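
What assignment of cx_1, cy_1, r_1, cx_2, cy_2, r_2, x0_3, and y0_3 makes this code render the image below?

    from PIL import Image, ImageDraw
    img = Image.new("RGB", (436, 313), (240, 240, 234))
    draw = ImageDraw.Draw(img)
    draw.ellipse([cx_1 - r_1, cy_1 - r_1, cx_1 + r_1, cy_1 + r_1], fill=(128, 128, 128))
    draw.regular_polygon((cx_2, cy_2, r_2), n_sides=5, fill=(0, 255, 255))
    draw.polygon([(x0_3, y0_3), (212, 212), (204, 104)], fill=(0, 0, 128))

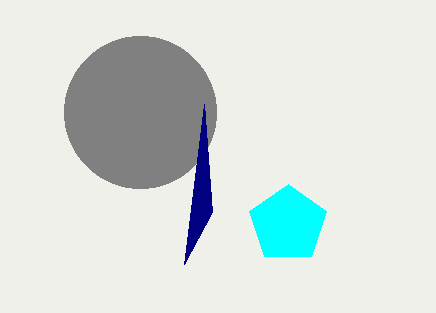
cx_1 = 140; cy_1 = 112; r_1 = 76; cx_2 = 288; cy_2 = 224; r_2 = 40; x0_3 = 184; y0_3 = 264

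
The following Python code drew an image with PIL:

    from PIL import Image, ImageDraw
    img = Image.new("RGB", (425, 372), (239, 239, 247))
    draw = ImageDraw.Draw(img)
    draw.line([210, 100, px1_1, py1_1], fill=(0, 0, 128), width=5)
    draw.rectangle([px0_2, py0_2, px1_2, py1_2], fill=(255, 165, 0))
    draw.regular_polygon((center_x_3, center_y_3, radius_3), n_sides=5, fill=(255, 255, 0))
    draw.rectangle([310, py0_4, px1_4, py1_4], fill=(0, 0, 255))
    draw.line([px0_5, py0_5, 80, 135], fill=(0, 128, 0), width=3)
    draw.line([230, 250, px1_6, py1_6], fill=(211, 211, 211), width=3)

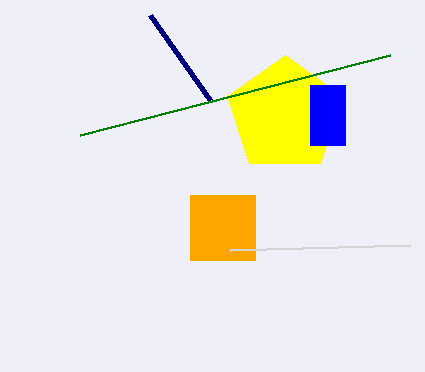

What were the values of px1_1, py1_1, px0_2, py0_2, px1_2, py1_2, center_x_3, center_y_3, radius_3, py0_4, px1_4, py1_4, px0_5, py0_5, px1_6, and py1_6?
px1_1 = 150
py1_1 = 15
px0_2 = 190
py0_2 = 195
px1_2 = 255
py1_2 = 260
center_x_3 = 285
center_y_3 = 115
radius_3 = 60
py0_4 = 85
px1_4 = 345
py1_4 = 145
px0_5 = 390
py0_5 = 55
px1_6 = 410
py1_6 = 245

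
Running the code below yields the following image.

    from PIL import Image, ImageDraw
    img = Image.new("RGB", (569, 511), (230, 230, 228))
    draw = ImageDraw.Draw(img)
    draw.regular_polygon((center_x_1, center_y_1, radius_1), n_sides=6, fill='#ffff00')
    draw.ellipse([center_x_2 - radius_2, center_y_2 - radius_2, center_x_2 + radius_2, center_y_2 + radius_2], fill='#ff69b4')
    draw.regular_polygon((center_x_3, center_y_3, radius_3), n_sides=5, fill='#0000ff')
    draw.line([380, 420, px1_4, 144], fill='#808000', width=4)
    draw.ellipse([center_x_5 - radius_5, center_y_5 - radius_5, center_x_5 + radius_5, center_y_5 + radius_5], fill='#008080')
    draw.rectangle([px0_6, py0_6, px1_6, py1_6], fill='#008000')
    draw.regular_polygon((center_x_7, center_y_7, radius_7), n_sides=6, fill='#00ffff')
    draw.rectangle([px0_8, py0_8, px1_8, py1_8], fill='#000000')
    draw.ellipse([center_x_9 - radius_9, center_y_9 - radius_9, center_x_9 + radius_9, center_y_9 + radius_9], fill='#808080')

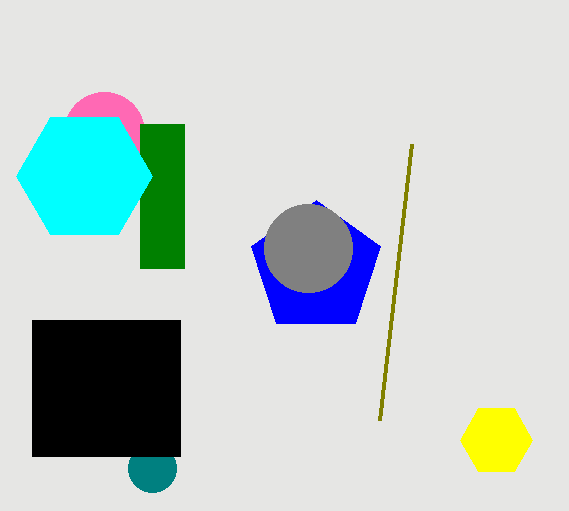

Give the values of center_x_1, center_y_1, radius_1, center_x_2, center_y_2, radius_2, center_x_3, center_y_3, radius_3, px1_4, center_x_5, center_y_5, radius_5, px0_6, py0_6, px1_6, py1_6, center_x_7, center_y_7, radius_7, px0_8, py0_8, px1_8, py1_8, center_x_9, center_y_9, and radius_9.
center_x_1 = 496, center_y_1 = 440, radius_1 = 36, center_x_2 = 104, center_y_2 = 132, radius_2 = 40, center_x_3 = 316, center_y_3 = 268, radius_3 = 68, px1_4 = 412, center_x_5 = 152, center_y_5 = 468, radius_5 = 24, px0_6 = 140, py0_6 = 124, px1_6 = 184, py1_6 = 268, center_x_7 = 84, center_y_7 = 176, radius_7 = 68, px0_8 = 32, py0_8 = 320, px1_8 = 180, py1_8 = 456, center_x_9 = 308, center_y_9 = 248, radius_9 = 44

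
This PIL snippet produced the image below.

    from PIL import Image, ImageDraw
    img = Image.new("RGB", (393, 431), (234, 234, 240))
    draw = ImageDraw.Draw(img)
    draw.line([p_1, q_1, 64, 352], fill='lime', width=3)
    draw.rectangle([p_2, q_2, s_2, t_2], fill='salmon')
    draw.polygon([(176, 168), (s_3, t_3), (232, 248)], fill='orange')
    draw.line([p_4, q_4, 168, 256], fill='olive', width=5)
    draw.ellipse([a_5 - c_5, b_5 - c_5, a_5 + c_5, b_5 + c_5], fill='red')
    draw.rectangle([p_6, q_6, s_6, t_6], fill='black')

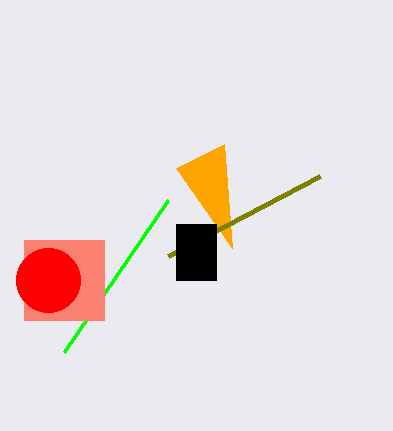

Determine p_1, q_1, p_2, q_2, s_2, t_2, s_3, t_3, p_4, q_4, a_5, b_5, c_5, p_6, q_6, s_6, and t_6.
p_1 = 168
q_1 = 200
p_2 = 24
q_2 = 240
s_2 = 104
t_2 = 320
s_3 = 224
t_3 = 144
p_4 = 320
q_4 = 176
a_5 = 48
b_5 = 280
c_5 = 32
p_6 = 176
q_6 = 224
s_6 = 216
t_6 = 280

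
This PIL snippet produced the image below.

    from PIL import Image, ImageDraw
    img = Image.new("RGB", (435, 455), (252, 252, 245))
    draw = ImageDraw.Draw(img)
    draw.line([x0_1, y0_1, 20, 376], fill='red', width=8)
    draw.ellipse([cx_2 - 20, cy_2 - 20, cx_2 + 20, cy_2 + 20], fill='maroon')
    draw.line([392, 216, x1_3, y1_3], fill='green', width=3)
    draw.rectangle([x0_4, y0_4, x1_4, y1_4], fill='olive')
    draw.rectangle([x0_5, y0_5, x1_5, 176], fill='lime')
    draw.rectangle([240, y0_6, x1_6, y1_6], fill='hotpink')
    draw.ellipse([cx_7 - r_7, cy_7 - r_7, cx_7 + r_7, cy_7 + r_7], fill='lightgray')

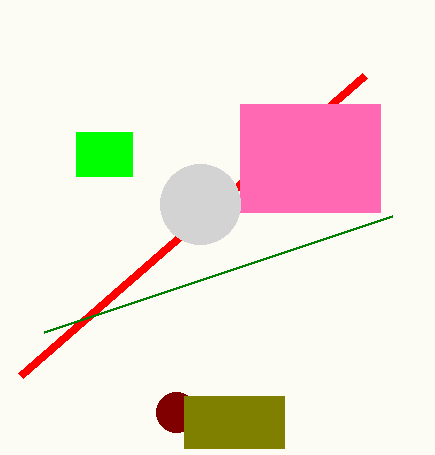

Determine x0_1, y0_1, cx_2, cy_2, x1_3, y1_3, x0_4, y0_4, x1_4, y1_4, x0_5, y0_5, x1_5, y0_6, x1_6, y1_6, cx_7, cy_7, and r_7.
x0_1 = 364
y0_1 = 76
cx_2 = 176
cy_2 = 412
x1_3 = 44
y1_3 = 332
x0_4 = 184
y0_4 = 396
x1_4 = 284
y1_4 = 448
x0_5 = 76
y0_5 = 132
x1_5 = 132
y0_6 = 104
x1_6 = 380
y1_6 = 212
cx_7 = 200
cy_7 = 204
r_7 = 40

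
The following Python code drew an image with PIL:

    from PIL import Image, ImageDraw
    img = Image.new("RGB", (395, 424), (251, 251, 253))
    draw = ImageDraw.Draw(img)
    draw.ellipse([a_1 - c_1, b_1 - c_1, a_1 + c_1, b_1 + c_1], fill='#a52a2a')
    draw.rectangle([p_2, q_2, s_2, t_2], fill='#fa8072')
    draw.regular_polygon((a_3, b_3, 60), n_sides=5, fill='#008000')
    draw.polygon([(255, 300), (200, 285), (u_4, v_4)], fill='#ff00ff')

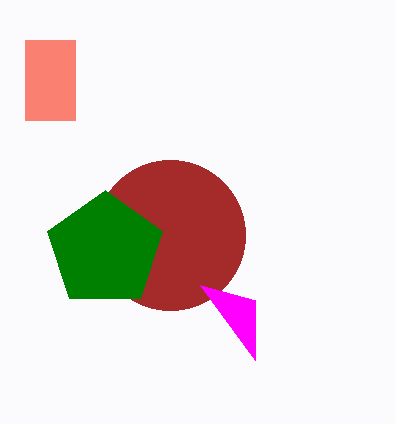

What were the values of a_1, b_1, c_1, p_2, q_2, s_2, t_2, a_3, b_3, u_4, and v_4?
a_1 = 170
b_1 = 235
c_1 = 75
p_2 = 25
q_2 = 40
s_2 = 75
t_2 = 120
a_3 = 105
b_3 = 250
u_4 = 255
v_4 = 360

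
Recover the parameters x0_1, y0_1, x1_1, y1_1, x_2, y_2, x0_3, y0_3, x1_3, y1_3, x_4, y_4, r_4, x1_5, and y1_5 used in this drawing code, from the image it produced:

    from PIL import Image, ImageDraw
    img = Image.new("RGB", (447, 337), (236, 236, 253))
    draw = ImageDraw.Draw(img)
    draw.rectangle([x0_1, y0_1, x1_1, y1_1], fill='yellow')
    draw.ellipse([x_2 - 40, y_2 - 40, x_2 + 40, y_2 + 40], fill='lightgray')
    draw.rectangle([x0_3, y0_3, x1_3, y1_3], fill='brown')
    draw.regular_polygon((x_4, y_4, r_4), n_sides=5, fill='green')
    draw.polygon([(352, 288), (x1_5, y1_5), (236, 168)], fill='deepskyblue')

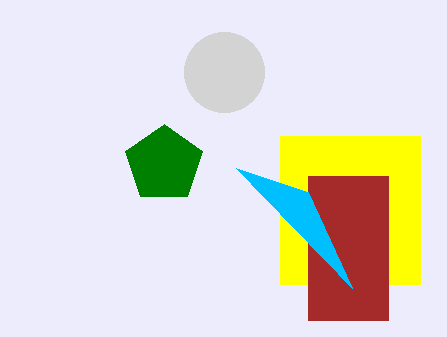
x0_1 = 280; y0_1 = 136; x1_1 = 420; y1_1 = 284; x_2 = 224; y_2 = 72; x0_3 = 308; y0_3 = 176; x1_3 = 388; y1_3 = 320; x_4 = 164; y_4 = 164; r_4 = 40; x1_5 = 308; y1_5 = 192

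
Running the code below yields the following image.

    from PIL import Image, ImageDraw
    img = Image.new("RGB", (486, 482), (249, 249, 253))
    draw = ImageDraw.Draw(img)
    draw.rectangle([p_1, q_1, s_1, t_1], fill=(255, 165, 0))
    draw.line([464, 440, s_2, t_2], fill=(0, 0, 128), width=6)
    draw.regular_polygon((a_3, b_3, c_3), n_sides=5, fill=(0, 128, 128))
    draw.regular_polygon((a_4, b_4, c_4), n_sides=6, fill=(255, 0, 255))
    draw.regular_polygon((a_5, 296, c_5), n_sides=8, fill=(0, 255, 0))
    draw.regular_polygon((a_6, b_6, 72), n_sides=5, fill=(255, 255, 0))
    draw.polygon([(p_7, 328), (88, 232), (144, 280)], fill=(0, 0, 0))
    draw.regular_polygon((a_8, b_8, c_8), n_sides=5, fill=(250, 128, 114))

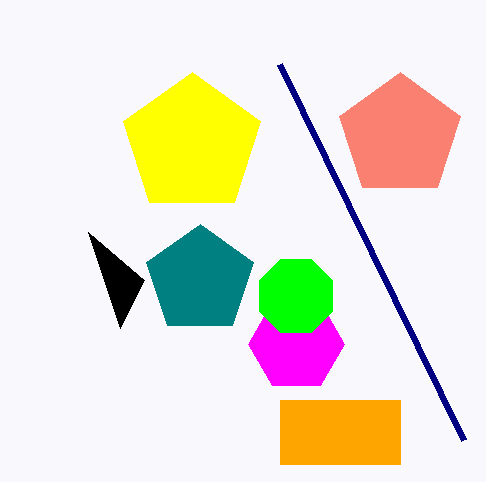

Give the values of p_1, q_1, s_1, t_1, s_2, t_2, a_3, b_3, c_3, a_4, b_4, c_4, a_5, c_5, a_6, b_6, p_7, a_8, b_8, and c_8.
p_1 = 280, q_1 = 400, s_1 = 400, t_1 = 464, s_2 = 280, t_2 = 64, a_3 = 200, b_3 = 280, c_3 = 56, a_4 = 296, b_4 = 344, c_4 = 48, a_5 = 296, c_5 = 40, a_6 = 192, b_6 = 144, p_7 = 120, a_8 = 400, b_8 = 136, c_8 = 64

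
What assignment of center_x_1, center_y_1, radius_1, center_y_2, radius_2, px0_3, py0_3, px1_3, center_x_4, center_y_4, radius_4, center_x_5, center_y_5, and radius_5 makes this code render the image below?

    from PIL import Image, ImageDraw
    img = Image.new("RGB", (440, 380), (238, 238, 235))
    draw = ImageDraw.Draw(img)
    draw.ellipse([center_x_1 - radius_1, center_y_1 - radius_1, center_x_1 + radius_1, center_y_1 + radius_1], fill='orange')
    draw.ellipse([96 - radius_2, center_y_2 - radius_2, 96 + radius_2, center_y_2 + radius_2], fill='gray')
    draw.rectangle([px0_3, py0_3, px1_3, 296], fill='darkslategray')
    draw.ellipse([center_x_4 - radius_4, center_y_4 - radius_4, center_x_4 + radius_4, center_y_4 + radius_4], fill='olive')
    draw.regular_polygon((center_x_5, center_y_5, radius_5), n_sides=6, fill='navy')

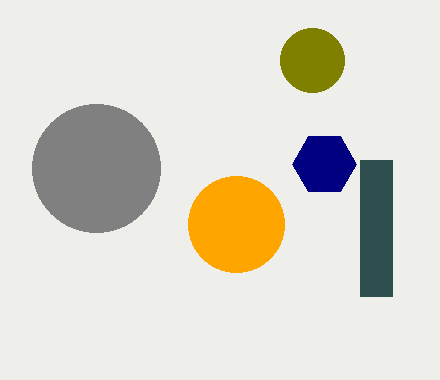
center_x_1 = 236
center_y_1 = 224
radius_1 = 48
center_y_2 = 168
radius_2 = 64
px0_3 = 360
py0_3 = 160
px1_3 = 392
center_x_4 = 312
center_y_4 = 60
radius_4 = 32
center_x_5 = 324
center_y_5 = 164
radius_5 = 32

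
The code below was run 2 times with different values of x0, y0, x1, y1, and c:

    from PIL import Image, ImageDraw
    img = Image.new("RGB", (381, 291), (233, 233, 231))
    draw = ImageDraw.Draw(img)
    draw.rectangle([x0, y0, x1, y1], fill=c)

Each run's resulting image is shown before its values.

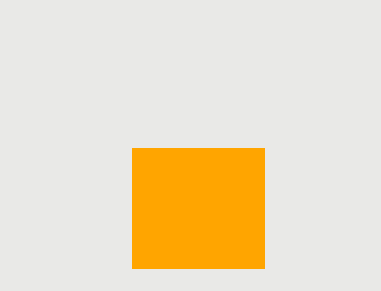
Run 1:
x0 = 132, y0 = 148, x1 = 264, y1 = 268, c = 'orange'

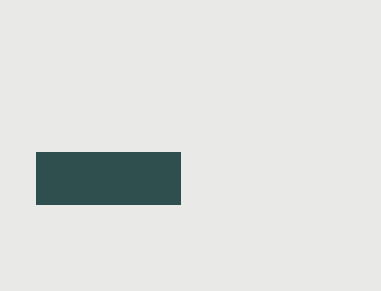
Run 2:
x0 = 36, y0 = 152, x1 = 180, y1 = 204, c = 'darkslategray'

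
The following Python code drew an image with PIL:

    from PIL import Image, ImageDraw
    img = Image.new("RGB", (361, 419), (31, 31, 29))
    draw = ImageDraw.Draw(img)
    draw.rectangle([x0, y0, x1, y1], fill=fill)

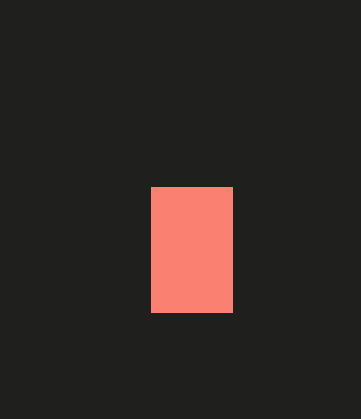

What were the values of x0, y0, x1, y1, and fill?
x0 = 151
y0 = 187
x1 = 232
y1 = 312
fill = 'salmon'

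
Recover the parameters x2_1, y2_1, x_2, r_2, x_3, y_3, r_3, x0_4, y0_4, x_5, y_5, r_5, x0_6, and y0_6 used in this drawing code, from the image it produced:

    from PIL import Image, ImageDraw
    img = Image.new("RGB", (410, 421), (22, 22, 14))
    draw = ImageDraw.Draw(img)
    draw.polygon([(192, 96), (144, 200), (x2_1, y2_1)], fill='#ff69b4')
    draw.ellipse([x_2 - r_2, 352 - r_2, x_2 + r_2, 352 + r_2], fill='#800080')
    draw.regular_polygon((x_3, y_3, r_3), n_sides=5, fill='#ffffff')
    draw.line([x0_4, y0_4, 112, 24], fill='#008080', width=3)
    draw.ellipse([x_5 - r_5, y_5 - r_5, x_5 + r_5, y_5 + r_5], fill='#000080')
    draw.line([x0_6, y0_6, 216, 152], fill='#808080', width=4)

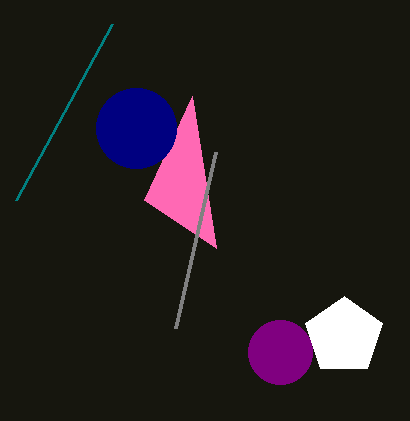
x2_1 = 216; y2_1 = 248; x_2 = 280; r_2 = 32; x_3 = 344; y_3 = 336; r_3 = 40; x0_4 = 16; y0_4 = 200; x_5 = 136; y_5 = 128; r_5 = 40; x0_6 = 176; y0_6 = 328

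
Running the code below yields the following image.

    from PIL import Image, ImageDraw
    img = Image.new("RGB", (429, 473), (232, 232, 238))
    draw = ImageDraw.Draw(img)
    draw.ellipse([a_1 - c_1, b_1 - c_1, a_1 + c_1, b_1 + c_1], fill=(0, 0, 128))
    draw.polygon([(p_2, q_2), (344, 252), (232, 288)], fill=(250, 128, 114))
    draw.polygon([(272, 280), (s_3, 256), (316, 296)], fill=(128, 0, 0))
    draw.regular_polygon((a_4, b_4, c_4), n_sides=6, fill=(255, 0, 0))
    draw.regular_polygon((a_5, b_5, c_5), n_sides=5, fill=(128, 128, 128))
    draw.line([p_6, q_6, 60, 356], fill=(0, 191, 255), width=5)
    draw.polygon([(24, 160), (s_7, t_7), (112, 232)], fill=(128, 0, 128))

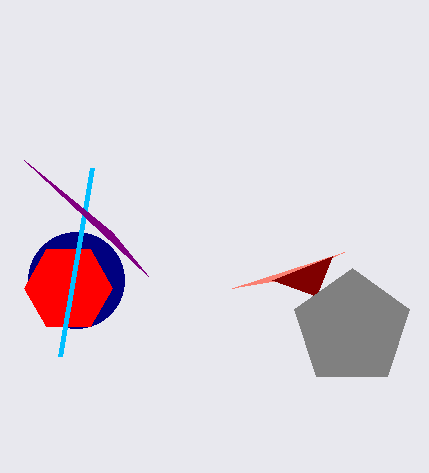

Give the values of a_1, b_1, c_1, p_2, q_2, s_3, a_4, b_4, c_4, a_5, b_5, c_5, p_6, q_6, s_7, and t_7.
a_1 = 76, b_1 = 280, c_1 = 48, p_2 = 280, q_2 = 280, s_3 = 332, a_4 = 68, b_4 = 288, c_4 = 44, a_5 = 352, b_5 = 328, c_5 = 60, p_6 = 92, q_6 = 168, s_7 = 148, t_7 = 276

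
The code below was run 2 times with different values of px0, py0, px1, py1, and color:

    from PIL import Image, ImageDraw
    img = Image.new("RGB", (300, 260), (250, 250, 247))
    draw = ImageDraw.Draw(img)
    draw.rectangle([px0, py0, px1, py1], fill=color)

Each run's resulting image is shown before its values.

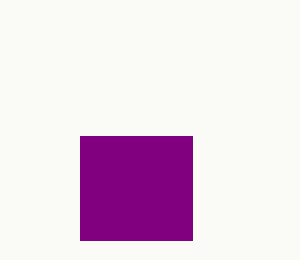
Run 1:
px0 = 80; py0 = 136; px1 = 192; py1 = 240; color = 'purple'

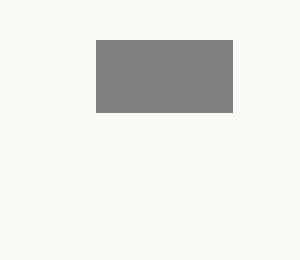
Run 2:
px0 = 96; py0 = 40; px1 = 232; py1 = 112; color = 'gray'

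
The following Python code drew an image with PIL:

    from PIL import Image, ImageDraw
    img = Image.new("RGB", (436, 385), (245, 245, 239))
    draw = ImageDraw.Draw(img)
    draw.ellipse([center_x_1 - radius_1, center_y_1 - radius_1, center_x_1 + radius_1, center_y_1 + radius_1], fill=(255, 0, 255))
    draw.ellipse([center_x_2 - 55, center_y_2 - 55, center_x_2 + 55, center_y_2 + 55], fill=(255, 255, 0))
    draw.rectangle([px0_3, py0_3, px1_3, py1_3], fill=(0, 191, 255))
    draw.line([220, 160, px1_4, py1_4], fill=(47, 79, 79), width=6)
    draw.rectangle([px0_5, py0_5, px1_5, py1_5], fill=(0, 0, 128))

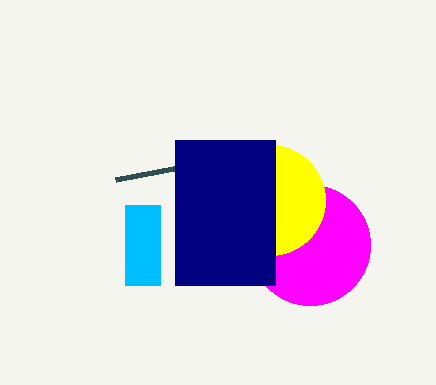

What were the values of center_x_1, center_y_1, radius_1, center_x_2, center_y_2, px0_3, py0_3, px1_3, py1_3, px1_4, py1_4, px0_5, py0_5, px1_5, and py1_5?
center_x_1 = 310, center_y_1 = 245, radius_1 = 60, center_x_2 = 270, center_y_2 = 200, px0_3 = 125, py0_3 = 205, px1_3 = 160, py1_3 = 285, px1_4 = 115, py1_4 = 180, px0_5 = 175, py0_5 = 140, px1_5 = 275, py1_5 = 285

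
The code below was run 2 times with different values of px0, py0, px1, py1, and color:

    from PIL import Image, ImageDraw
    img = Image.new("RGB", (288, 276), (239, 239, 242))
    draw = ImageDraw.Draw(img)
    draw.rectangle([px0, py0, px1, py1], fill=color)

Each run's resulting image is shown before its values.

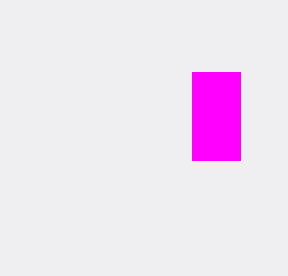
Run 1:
px0 = 192, py0 = 72, px1 = 240, py1 = 160, color = 'magenta'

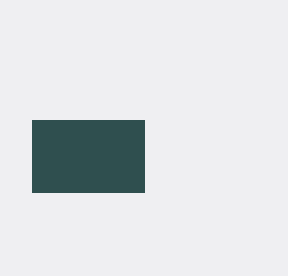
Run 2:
px0 = 32
py0 = 120
px1 = 144
py1 = 192
color = 'darkslategray'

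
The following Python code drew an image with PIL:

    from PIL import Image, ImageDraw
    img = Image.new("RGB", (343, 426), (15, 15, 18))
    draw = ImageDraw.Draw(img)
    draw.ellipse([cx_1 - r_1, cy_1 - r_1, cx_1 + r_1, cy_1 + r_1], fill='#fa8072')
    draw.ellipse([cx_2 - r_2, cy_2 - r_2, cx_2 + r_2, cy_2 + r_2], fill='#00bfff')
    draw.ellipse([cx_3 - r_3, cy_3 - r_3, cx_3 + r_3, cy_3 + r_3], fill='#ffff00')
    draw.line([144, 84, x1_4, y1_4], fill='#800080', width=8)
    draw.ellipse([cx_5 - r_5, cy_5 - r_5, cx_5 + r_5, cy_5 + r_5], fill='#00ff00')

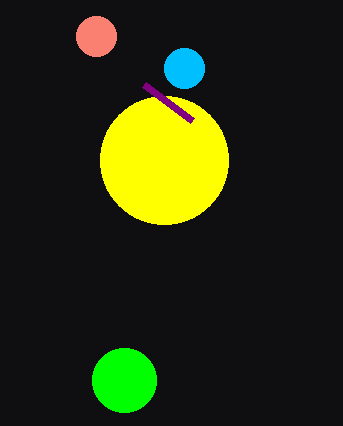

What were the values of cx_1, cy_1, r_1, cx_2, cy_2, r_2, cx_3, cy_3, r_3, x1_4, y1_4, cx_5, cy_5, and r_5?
cx_1 = 96, cy_1 = 36, r_1 = 20, cx_2 = 184, cy_2 = 68, r_2 = 20, cx_3 = 164, cy_3 = 160, r_3 = 64, x1_4 = 192, y1_4 = 120, cx_5 = 124, cy_5 = 380, r_5 = 32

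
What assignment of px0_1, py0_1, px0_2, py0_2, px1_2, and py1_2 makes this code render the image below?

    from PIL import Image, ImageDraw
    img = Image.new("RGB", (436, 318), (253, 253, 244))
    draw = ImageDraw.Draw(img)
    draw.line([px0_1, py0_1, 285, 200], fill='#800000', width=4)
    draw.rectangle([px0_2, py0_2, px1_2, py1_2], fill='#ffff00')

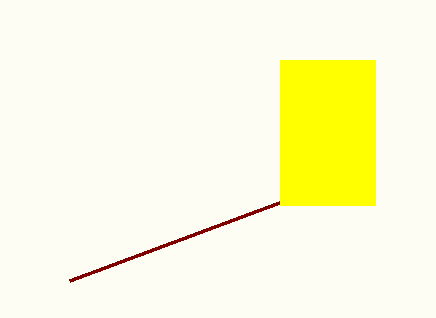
px0_1 = 70
py0_1 = 280
px0_2 = 280
py0_2 = 60
px1_2 = 375
py1_2 = 205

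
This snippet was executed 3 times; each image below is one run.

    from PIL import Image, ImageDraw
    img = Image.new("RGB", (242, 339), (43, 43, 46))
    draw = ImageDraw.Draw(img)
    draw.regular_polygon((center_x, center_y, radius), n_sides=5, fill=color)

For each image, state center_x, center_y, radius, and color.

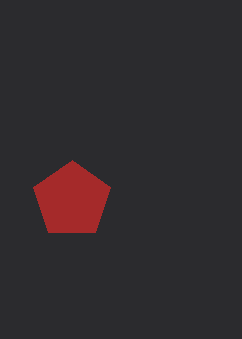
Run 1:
center_x = 72
center_y = 200
radius = 40
color = 'brown'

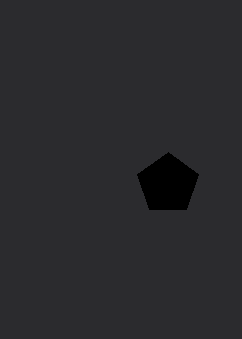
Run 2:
center_x = 168; center_y = 184; radius = 32; color = 'black'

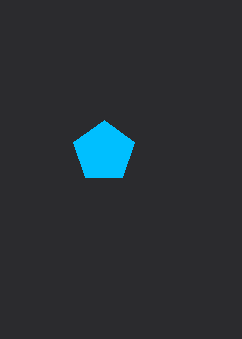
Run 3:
center_x = 104, center_y = 152, radius = 32, color = 'deepskyblue'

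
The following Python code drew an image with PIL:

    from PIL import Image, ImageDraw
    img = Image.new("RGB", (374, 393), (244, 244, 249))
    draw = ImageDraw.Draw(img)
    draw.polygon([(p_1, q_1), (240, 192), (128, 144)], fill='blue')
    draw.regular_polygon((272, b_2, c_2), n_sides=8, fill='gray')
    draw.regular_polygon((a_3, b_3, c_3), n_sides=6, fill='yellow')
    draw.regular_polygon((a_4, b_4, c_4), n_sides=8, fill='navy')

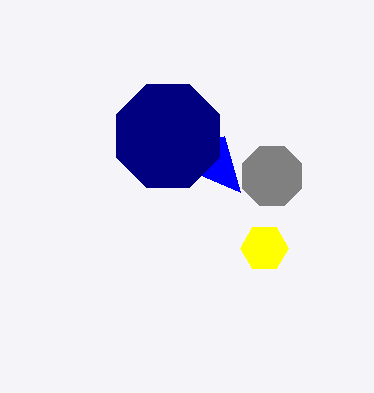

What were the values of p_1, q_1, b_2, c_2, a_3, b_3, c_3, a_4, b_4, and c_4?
p_1 = 224, q_1 = 136, b_2 = 176, c_2 = 32, a_3 = 264, b_3 = 248, c_3 = 24, a_4 = 168, b_4 = 136, c_4 = 56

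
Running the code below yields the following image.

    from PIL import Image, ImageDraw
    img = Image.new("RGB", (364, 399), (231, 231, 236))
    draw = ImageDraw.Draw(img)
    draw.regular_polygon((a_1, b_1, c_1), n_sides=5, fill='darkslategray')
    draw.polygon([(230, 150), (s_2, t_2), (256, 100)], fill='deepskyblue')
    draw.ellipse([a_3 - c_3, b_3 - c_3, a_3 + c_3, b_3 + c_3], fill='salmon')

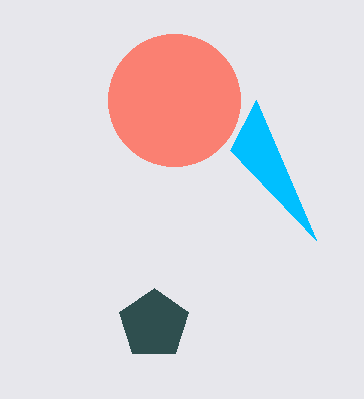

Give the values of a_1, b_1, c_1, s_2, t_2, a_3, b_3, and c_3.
a_1 = 154
b_1 = 324
c_1 = 36
s_2 = 316
t_2 = 240
a_3 = 174
b_3 = 100
c_3 = 66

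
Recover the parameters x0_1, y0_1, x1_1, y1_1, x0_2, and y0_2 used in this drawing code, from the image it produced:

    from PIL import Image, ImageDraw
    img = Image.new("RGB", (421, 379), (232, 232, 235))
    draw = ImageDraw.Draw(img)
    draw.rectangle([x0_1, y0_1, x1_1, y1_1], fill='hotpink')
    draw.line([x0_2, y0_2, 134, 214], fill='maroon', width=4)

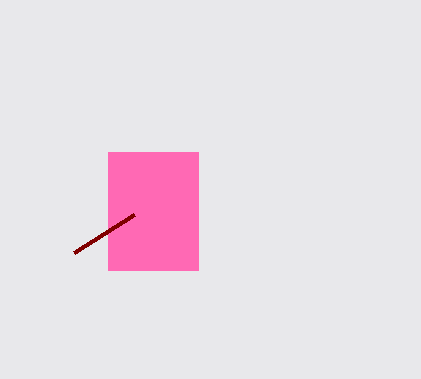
x0_1 = 108; y0_1 = 152; x1_1 = 198; y1_1 = 270; x0_2 = 74; y0_2 = 252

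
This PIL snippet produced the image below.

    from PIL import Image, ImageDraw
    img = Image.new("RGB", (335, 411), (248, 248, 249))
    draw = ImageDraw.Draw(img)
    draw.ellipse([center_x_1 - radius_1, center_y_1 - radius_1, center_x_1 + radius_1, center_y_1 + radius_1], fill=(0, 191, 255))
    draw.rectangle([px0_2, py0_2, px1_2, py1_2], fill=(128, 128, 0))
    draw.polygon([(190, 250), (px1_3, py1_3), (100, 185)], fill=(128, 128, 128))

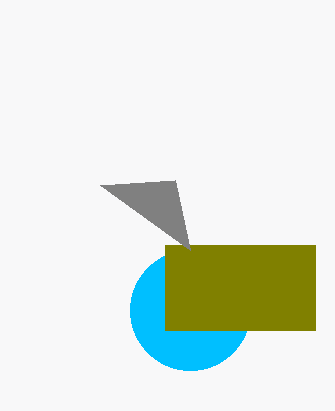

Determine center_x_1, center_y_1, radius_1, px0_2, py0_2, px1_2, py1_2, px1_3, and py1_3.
center_x_1 = 190
center_y_1 = 310
radius_1 = 60
px0_2 = 165
py0_2 = 245
px1_2 = 315
py1_2 = 330
px1_3 = 175
py1_3 = 180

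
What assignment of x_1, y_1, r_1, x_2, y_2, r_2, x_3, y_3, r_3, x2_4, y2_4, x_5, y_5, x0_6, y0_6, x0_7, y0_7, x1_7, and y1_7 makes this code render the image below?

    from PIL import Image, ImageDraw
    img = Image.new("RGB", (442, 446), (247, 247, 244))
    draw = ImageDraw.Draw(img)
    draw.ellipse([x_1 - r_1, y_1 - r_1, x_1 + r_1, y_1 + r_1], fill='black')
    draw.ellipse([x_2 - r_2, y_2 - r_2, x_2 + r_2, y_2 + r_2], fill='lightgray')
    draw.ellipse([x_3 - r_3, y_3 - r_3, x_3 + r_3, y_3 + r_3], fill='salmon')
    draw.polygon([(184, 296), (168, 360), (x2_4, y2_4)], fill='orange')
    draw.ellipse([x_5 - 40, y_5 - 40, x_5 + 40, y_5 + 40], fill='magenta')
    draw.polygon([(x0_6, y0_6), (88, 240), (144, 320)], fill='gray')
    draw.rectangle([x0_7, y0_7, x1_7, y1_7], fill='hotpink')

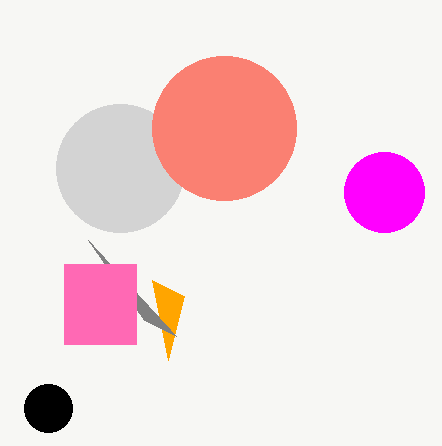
x_1 = 48
y_1 = 408
r_1 = 24
x_2 = 120
y_2 = 168
r_2 = 64
x_3 = 224
y_3 = 128
r_3 = 72
x2_4 = 152
y2_4 = 280
x_5 = 384
y_5 = 192
x0_6 = 176
y0_6 = 336
x0_7 = 64
y0_7 = 264
x1_7 = 136
y1_7 = 344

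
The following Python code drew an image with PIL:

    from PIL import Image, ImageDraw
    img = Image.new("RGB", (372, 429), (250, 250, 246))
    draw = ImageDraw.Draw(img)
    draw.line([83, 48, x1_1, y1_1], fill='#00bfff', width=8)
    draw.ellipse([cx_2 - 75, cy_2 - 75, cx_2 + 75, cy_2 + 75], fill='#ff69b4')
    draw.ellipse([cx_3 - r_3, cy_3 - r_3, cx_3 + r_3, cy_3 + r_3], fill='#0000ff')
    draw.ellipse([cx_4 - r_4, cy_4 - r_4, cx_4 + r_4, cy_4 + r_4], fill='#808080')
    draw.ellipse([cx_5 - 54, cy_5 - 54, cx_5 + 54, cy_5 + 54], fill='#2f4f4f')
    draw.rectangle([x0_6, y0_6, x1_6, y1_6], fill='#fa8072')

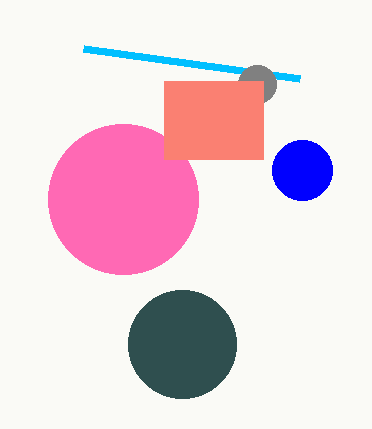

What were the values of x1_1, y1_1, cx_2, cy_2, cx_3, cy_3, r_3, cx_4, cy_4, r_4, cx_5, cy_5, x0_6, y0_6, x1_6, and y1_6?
x1_1 = 299
y1_1 = 78
cx_2 = 123
cy_2 = 199
cx_3 = 302
cy_3 = 170
r_3 = 30
cx_4 = 257
cy_4 = 84
r_4 = 19
cx_5 = 182
cy_5 = 344
x0_6 = 164
y0_6 = 81
x1_6 = 263
y1_6 = 159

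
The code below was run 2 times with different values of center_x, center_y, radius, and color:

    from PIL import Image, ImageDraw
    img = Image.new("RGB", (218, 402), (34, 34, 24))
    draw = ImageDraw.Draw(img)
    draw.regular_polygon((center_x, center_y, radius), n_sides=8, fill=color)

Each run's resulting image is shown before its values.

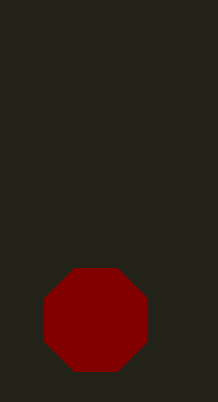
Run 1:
center_x = 96, center_y = 320, radius = 56, color = 'maroon'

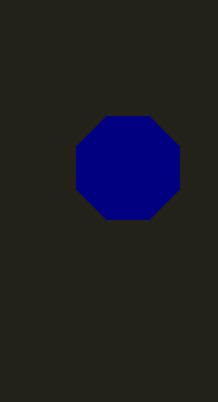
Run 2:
center_x = 128
center_y = 168
radius = 56
color = 'navy'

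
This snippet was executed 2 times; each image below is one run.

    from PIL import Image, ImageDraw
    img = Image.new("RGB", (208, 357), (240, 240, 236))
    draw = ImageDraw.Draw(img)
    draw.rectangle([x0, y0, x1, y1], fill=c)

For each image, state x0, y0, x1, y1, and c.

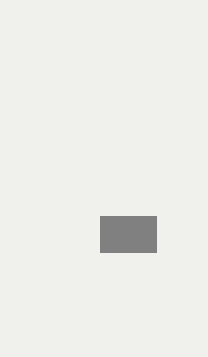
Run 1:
x0 = 100, y0 = 216, x1 = 156, y1 = 252, c = 'gray'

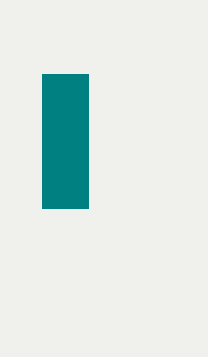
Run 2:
x0 = 42; y0 = 74; x1 = 88; y1 = 208; c = 'teal'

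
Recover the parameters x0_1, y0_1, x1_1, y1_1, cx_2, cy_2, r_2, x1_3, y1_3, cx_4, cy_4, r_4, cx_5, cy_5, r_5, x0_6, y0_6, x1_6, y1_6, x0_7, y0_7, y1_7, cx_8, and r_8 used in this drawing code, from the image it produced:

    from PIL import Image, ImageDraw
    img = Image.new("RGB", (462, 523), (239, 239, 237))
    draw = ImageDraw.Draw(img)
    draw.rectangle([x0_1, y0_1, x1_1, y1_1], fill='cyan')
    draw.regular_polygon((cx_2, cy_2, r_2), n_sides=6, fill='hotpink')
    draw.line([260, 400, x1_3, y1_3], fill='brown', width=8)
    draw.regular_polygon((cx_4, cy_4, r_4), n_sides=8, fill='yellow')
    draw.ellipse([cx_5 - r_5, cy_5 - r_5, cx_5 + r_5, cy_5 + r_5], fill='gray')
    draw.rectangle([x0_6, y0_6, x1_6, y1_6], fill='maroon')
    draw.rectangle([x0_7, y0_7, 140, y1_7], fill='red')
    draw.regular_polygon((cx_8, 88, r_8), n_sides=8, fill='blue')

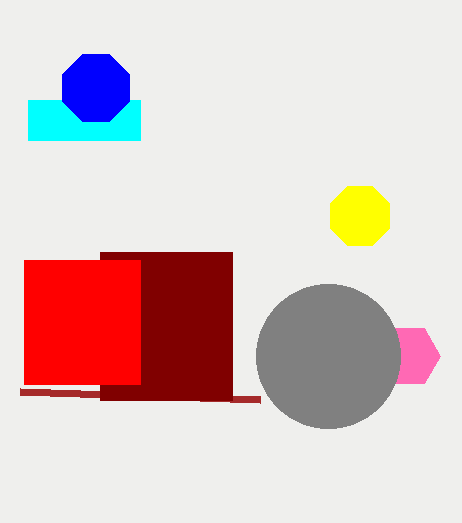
x0_1 = 28; y0_1 = 100; x1_1 = 140; y1_1 = 140; cx_2 = 408; cy_2 = 356; r_2 = 32; x1_3 = 20; y1_3 = 392; cx_4 = 360; cy_4 = 216; r_4 = 32; cx_5 = 328; cy_5 = 356; r_5 = 72; x0_6 = 100; y0_6 = 252; x1_6 = 232; y1_6 = 400; x0_7 = 24; y0_7 = 260; y1_7 = 384; cx_8 = 96; r_8 = 36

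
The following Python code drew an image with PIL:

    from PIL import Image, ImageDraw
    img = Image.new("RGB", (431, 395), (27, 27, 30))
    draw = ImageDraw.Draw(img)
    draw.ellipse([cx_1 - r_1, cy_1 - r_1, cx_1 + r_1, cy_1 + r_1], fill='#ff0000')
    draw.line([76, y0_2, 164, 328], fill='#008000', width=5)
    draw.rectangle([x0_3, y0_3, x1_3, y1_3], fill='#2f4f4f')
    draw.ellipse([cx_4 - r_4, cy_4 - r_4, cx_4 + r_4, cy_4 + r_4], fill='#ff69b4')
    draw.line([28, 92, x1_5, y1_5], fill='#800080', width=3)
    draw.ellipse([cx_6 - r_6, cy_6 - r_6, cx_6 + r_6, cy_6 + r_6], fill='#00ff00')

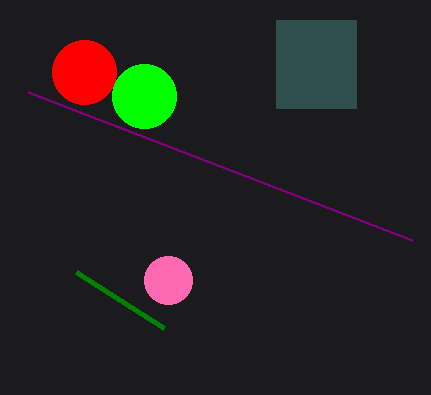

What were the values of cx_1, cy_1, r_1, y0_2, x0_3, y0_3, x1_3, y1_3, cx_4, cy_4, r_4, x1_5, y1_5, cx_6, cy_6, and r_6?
cx_1 = 84, cy_1 = 72, r_1 = 32, y0_2 = 272, x0_3 = 276, y0_3 = 20, x1_3 = 356, y1_3 = 108, cx_4 = 168, cy_4 = 280, r_4 = 24, x1_5 = 412, y1_5 = 240, cx_6 = 144, cy_6 = 96, r_6 = 32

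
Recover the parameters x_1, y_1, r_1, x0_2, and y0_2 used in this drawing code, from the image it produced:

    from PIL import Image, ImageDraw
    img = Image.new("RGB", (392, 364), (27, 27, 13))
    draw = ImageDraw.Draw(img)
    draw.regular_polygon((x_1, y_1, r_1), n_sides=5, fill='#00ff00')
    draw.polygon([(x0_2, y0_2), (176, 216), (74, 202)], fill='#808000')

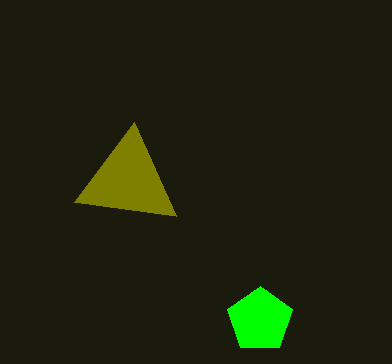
x_1 = 260, y_1 = 320, r_1 = 34, x0_2 = 134, y0_2 = 122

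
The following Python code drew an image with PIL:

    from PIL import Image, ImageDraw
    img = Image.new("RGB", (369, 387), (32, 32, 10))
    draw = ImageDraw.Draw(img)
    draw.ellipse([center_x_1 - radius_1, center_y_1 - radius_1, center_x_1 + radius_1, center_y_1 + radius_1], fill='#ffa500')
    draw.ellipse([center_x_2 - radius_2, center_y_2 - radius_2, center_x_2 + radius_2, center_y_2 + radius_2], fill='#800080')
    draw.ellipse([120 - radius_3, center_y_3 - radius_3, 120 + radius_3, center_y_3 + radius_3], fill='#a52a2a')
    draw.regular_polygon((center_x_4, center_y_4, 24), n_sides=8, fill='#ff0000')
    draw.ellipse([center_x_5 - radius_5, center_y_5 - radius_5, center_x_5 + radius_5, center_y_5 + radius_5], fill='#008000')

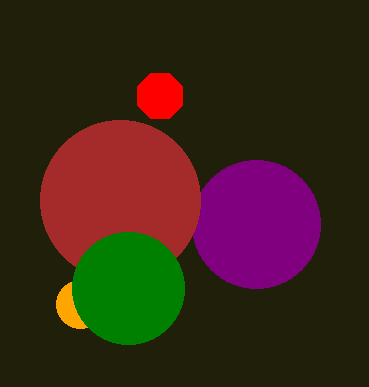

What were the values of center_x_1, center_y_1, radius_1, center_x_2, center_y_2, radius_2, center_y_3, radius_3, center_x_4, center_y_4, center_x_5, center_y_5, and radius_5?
center_x_1 = 80; center_y_1 = 304; radius_1 = 24; center_x_2 = 256; center_y_2 = 224; radius_2 = 64; center_y_3 = 200; radius_3 = 80; center_x_4 = 160; center_y_4 = 96; center_x_5 = 128; center_y_5 = 288; radius_5 = 56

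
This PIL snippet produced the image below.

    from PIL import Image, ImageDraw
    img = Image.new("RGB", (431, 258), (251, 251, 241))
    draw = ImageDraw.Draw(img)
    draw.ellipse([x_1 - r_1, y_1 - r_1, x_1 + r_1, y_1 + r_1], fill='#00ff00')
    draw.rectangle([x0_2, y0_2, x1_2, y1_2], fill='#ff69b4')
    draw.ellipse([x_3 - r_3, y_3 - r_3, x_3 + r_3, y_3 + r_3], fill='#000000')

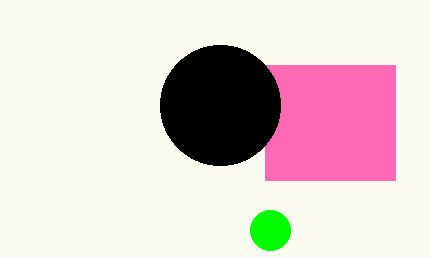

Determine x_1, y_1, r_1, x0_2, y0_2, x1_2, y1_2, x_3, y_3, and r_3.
x_1 = 270; y_1 = 230; r_1 = 20; x0_2 = 265; y0_2 = 65; x1_2 = 395; y1_2 = 180; x_3 = 220; y_3 = 105; r_3 = 60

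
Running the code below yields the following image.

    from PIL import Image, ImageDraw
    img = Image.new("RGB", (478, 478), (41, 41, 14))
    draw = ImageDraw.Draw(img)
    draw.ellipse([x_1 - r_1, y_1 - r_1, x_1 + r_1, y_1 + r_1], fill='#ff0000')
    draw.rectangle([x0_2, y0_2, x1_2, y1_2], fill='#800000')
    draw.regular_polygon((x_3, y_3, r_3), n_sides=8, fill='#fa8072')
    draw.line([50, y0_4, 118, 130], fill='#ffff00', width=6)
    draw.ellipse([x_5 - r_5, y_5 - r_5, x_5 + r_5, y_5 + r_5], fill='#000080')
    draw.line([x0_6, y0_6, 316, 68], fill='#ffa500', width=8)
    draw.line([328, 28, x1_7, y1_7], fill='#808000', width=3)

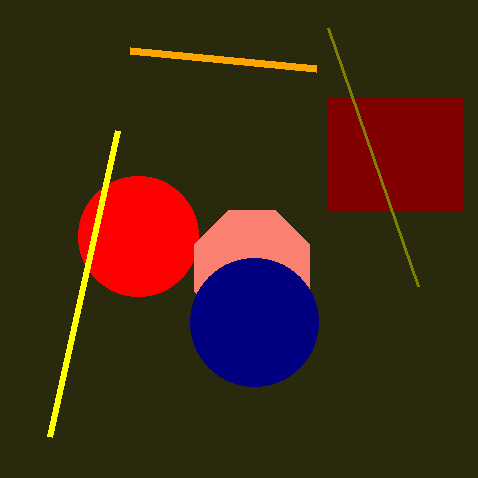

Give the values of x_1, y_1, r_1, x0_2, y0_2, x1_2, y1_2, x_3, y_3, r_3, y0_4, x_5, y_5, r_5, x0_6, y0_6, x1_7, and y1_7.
x_1 = 138, y_1 = 236, r_1 = 60, x0_2 = 328, y0_2 = 98, x1_2 = 462, y1_2 = 210, x_3 = 252, y_3 = 268, r_3 = 62, y0_4 = 436, x_5 = 254, y_5 = 322, r_5 = 64, x0_6 = 130, y0_6 = 50, x1_7 = 418, y1_7 = 286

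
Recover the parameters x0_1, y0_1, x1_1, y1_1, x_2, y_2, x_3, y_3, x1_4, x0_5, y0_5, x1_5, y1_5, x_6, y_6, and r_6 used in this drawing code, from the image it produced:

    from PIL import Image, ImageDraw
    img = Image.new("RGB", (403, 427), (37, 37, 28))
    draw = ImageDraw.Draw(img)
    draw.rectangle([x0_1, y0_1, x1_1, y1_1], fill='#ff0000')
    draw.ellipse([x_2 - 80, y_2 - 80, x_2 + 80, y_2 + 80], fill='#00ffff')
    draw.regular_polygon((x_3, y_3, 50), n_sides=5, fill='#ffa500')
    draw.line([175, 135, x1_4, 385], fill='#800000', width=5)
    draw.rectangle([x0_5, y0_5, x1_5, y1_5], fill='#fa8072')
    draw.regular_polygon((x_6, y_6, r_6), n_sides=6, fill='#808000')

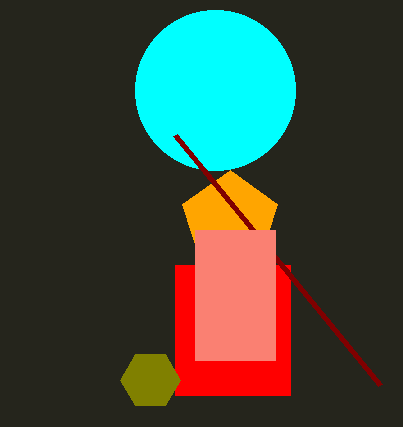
x0_1 = 175, y0_1 = 265, x1_1 = 290, y1_1 = 395, x_2 = 215, y_2 = 90, x_3 = 230, y_3 = 220, x1_4 = 380, x0_5 = 195, y0_5 = 230, x1_5 = 275, y1_5 = 360, x_6 = 150, y_6 = 380, r_6 = 30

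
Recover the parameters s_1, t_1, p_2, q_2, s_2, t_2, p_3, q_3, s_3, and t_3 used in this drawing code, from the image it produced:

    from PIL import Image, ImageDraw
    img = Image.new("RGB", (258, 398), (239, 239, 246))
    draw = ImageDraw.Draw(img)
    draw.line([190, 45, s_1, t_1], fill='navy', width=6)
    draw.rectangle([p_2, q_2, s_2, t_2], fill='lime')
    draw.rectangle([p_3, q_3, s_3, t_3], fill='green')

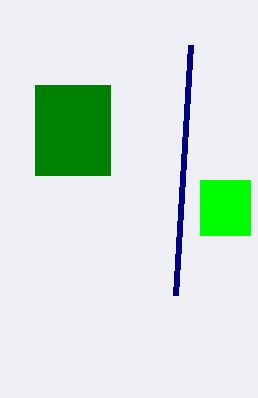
s_1 = 175; t_1 = 295; p_2 = 200; q_2 = 180; s_2 = 250; t_2 = 235; p_3 = 35; q_3 = 85; s_3 = 110; t_3 = 175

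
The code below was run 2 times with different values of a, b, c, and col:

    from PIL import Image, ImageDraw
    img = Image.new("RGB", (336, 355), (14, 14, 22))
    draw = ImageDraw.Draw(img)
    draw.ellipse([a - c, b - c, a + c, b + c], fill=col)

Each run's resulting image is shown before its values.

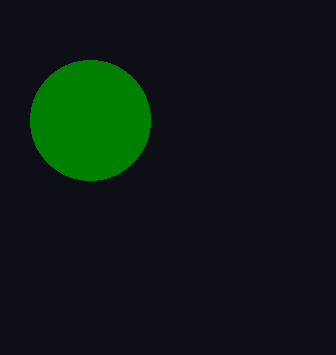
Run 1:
a = 90, b = 120, c = 60, col = 'green'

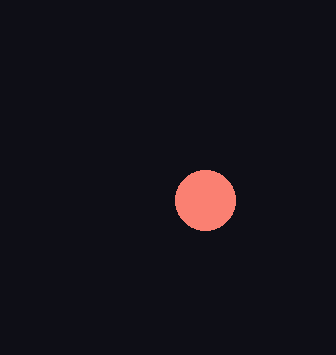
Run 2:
a = 205; b = 200; c = 30; col = 'salmon'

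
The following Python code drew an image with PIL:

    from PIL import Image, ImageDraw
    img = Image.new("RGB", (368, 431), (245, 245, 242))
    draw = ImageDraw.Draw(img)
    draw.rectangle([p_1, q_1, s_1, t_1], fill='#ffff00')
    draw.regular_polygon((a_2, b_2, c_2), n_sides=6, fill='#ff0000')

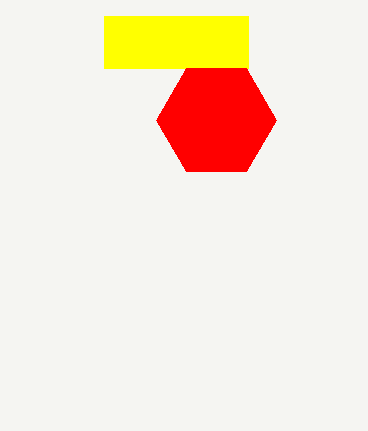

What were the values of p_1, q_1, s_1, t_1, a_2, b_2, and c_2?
p_1 = 104; q_1 = 16; s_1 = 248; t_1 = 68; a_2 = 216; b_2 = 120; c_2 = 60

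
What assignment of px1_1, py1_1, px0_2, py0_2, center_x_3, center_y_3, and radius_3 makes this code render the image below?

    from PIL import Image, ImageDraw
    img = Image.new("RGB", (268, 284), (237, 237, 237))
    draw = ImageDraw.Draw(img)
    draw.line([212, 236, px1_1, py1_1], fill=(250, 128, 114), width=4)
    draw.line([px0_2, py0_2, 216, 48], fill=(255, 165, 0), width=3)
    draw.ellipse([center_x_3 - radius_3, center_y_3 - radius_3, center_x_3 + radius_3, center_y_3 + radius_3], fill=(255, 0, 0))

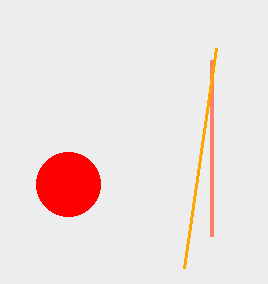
px1_1 = 212, py1_1 = 60, px0_2 = 184, py0_2 = 268, center_x_3 = 68, center_y_3 = 184, radius_3 = 32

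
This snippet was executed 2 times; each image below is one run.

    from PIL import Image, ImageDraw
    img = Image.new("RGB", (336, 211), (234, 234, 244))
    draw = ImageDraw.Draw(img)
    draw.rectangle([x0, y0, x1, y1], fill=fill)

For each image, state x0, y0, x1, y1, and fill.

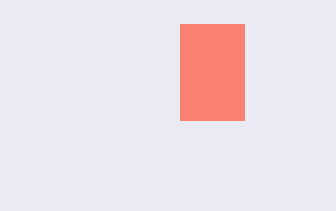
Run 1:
x0 = 180
y0 = 24
x1 = 244
y1 = 120
fill = 'salmon'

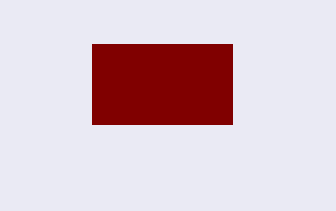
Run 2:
x0 = 92, y0 = 44, x1 = 232, y1 = 124, fill = 'maroon'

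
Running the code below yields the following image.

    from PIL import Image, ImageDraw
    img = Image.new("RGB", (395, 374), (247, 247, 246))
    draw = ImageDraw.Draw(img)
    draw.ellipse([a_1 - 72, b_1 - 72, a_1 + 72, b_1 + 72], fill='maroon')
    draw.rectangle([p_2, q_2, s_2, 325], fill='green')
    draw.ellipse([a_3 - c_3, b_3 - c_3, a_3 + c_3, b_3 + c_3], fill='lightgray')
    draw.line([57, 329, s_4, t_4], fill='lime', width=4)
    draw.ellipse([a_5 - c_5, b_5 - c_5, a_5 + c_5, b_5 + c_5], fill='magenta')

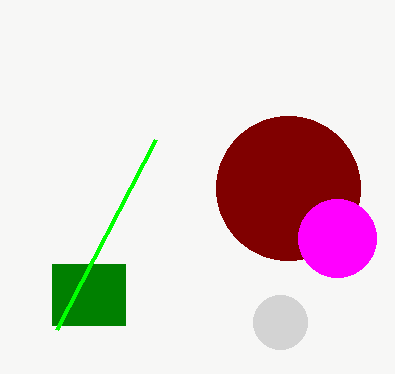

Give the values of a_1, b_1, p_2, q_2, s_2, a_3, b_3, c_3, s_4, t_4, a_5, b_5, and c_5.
a_1 = 288
b_1 = 188
p_2 = 52
q_2 = 264
s_2 = 125
a_3 = 280
b_3 = 322
c_3 = 27
s_4 = 156
t_4 = 139
a_5 = 337
b_5 = 238
c_5 = 39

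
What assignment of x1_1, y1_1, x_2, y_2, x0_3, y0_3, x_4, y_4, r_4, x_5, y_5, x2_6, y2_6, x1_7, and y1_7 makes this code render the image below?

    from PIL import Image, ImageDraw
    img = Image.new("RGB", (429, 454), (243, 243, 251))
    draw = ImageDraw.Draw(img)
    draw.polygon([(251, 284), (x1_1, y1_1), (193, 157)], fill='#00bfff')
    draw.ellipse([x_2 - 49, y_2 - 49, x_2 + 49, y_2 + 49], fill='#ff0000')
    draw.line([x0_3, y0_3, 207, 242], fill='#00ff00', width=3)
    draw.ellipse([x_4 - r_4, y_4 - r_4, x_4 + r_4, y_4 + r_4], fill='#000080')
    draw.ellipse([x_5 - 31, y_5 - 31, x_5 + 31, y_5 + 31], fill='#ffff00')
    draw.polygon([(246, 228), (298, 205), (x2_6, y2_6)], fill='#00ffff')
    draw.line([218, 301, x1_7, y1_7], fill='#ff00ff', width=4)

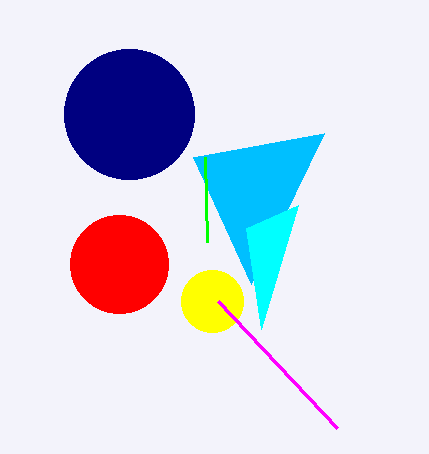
x1_1 = 324
y1_1 = 133
x_2 = 119
y_2 = 264
x0_3 = 205
y0_3 = 157
x_4 = 129
y_4 = 114
r_4 = 65
x_5 = 212
y_5 = 301
x2_6 = 261
y2_6 = 329
x1_7 = 337
y1_7 = 428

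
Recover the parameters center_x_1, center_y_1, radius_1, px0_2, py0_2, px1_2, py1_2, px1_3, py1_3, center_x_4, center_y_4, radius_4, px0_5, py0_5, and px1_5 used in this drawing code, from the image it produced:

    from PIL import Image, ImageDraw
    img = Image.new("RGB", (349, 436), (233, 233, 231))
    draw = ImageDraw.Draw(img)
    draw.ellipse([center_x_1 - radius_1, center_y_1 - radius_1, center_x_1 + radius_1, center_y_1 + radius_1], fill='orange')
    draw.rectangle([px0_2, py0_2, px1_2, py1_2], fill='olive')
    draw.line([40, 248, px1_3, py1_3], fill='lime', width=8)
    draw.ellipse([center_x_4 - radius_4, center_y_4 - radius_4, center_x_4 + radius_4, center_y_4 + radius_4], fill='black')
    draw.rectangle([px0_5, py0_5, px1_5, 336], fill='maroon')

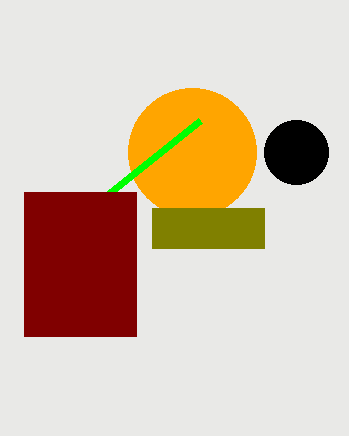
center_x_1 = 192, center_y_1 = 152, radius_1 = 64, px0_2 = 152, py0_2 = 208, px1_2 = 264, py1_2 = 248, px1_3 = 200, py1_3 = 120, center_x_4 = 296, center_y_4 = 152, radius_4 = 32, px0_5 = 24, py0_5 = 192, px1_5 = 136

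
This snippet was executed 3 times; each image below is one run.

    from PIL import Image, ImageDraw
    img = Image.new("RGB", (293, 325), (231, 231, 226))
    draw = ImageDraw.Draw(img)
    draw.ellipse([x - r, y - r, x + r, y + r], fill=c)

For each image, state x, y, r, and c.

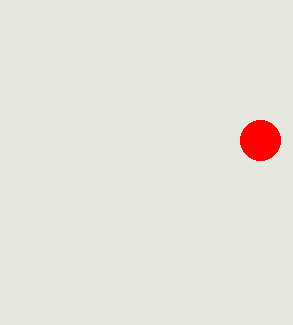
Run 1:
x = 260, y = 140, r = 20, c = 'red'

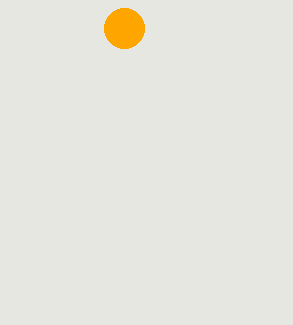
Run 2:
x = 124; y = 28; r = 20; c = 'orange'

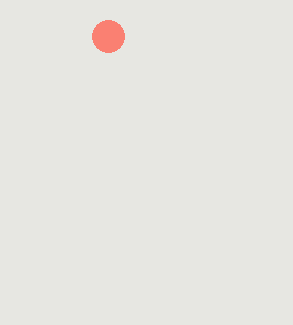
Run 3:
x = 108; y = 36; r = 16; c = 'salmon'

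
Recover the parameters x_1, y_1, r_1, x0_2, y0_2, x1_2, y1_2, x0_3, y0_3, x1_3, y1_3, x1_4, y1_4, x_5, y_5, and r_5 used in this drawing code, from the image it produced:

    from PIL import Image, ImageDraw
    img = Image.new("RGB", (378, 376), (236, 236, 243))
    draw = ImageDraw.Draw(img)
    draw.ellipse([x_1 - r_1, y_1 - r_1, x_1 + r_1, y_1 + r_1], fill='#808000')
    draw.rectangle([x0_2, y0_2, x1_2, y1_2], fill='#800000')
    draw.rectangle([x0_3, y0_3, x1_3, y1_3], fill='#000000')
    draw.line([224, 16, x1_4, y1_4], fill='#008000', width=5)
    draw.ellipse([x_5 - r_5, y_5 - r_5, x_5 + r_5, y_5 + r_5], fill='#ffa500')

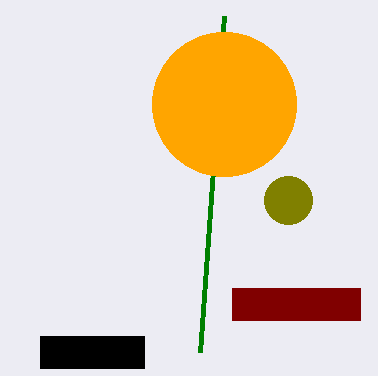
x_1 = 288
y_1 = 200
r_1 = 24
x0_2 = 232
y0_2 = 288
x1_2 = 360
y1_2 = 320
x0_3 = 40
y0_3 = 336
x1_3 = 144
y1_3 = 368
x1_4 = 200
y1_4 = 352
x_5 = 224
y_5 = 104
r_5 = 72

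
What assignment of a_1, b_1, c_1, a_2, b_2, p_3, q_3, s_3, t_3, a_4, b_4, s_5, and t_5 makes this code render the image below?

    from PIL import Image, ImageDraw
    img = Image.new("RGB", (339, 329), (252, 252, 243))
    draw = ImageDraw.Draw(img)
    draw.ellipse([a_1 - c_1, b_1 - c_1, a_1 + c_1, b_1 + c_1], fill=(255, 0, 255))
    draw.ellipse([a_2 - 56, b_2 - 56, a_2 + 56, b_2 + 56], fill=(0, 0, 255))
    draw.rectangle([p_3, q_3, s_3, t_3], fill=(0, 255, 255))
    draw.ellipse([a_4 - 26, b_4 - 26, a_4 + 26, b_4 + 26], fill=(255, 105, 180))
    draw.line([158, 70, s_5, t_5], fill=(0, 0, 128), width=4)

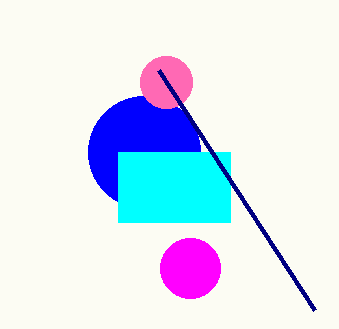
a_1 = 190
b_1 = 268
c_1 = 30
a_2 = 144
b_2 = 152
p_3 = 118
q_3 = 152
s_3 = 230
t_3 = 222
a_4 = 166
b_4 = 82
s_5 = 314
t_5 = 310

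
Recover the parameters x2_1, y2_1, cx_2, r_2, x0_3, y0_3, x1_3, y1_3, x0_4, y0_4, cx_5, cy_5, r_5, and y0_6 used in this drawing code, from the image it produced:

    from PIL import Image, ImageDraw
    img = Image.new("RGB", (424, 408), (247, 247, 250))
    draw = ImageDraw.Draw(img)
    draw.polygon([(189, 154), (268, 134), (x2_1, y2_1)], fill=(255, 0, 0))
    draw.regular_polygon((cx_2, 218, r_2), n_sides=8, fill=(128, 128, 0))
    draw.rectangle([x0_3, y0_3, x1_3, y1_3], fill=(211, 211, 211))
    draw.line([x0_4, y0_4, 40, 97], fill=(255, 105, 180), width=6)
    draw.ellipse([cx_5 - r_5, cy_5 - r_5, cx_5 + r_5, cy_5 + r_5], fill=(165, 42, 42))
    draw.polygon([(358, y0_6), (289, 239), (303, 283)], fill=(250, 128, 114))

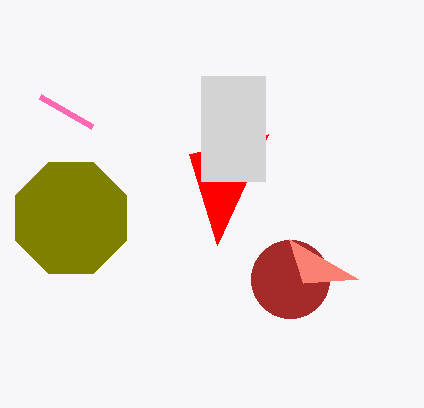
x2_1 = 217
y2_1 = 245
cx_2 = 71
r_2 = 60
x0_3 = 201
y0_3 = 76
x1_3 = 265
y1_3 = 181
x0_4 = 92
y0_4 = 127
cx_5 = 290
cy_5 = 279
r_5 = 39
y0_6 = 279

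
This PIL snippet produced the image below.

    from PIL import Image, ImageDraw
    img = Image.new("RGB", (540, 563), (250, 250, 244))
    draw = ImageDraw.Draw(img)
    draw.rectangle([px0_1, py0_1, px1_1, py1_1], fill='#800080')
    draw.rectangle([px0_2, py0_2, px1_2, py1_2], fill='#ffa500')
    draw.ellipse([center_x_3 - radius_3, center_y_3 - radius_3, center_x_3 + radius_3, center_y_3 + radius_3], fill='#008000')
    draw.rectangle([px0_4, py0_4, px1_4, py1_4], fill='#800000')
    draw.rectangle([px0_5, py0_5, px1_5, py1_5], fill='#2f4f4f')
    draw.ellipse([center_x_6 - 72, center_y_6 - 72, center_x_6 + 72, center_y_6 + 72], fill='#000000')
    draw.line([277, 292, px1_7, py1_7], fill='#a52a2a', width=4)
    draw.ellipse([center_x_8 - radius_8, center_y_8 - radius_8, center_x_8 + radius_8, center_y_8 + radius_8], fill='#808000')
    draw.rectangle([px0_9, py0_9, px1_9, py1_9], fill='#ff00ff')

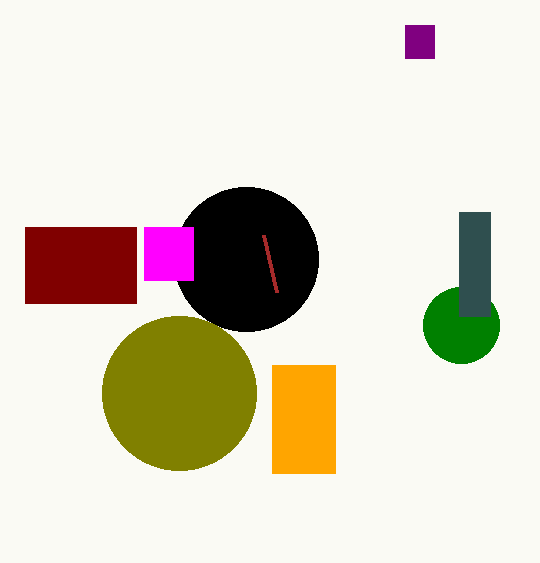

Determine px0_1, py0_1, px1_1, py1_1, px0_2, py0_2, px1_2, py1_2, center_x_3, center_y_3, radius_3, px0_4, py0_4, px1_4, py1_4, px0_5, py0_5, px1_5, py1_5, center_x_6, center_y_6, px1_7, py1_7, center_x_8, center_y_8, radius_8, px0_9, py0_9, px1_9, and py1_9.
px0_1 = 405, py0_1 = 25, px1_1 = 434, py1_1 = 58, px0_2 = 272, py0_2 = 365, px1_2 = 335, py1_2 = 473, center_x_3 = 461, center_y_3 = 325, radius_3 = 38, px0_4 = 25, py0_4 = 227, px1_4 = 136, py1_4 = 303, px0_5 = 459, py0_5 = 212, px1_5 = 490, py1_5 = 316, center_x_6 = 246, center_y_6 = 259, px1_7 = 264, py1_7 = 235, center_x_8 = 179, center_y_8 = 393, radius_8 = 77, px0_9 = 144, py0_9 = 227, px1_9 = 193, py1_9 = 280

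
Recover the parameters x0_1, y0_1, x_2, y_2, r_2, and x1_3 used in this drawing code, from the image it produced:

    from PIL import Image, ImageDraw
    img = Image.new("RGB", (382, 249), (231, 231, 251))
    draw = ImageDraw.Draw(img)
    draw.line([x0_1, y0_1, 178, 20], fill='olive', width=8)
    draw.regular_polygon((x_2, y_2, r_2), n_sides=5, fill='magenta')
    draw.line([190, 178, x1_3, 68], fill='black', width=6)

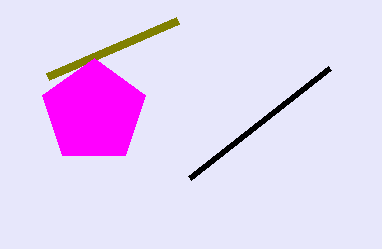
x0_1 = 48; y0_1 = 76; x_2 = 94; y_2 = 112; r_2 = 54; x1_3 = 330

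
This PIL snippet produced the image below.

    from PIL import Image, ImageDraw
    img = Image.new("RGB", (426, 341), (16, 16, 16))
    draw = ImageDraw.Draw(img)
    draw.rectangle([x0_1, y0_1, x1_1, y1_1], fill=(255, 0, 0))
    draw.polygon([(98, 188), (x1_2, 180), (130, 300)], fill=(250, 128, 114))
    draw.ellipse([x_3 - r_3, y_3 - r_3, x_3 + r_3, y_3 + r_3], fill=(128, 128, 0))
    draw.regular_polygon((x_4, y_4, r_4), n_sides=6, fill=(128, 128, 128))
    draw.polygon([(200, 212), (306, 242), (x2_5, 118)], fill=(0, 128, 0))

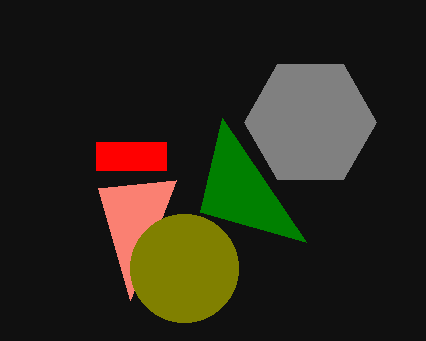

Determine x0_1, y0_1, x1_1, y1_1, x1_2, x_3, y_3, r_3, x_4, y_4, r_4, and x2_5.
x0_1 = 96
y0_1 = 142
x1_1 = 166
y1_1 = 170
x1_2 = 176
x_3 = 184
y_3 = 268
r_3 = 54
x_4 = 310
y_4 = 122
r_4 = 66
x2_5 = 222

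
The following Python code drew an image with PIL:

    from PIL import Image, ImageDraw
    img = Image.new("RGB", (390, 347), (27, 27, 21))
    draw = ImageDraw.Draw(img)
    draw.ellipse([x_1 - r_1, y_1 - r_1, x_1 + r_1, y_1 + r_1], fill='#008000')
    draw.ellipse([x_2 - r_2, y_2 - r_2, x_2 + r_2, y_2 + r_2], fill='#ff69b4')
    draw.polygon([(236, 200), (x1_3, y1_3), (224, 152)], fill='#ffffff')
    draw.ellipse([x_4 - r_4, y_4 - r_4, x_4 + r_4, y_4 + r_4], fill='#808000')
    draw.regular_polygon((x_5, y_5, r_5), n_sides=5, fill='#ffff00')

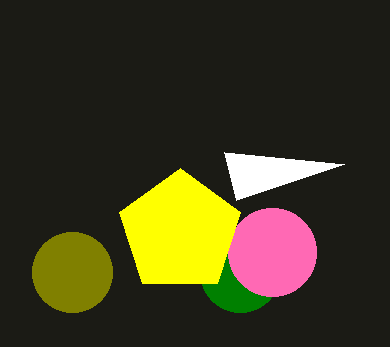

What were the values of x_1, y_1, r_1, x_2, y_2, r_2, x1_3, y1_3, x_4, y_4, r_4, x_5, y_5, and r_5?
x_1 = 240; y_1 = 272; r_1 = 40; x_2 = 272; y_2 = 252; r_2 = 44; x1_3 = 344; y1_3 = 164; x_4 = 72; y_4 = 272; r_4 = 40; x_5 = 180; y_5 = 232; r_5 = 64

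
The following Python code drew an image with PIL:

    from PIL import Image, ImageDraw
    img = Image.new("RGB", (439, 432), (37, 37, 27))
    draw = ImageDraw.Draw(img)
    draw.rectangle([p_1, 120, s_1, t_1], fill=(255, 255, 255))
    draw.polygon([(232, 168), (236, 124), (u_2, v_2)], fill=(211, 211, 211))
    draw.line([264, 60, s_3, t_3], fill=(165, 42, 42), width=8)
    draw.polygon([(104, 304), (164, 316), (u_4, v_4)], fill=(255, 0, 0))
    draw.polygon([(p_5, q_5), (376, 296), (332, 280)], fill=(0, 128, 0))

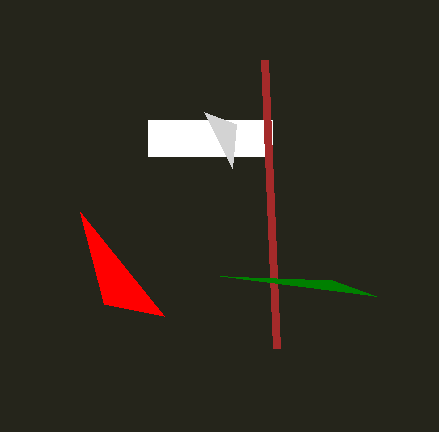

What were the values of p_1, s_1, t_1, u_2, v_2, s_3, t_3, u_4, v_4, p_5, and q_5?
p_1 = 148; s_1 = 272; t_1 = 156; u_2 = 204; v_2 = 112; s_3 = 276; t_3 = 348; u_4 = 80; v_4 = 212; p_5 = 220; q_5 = 276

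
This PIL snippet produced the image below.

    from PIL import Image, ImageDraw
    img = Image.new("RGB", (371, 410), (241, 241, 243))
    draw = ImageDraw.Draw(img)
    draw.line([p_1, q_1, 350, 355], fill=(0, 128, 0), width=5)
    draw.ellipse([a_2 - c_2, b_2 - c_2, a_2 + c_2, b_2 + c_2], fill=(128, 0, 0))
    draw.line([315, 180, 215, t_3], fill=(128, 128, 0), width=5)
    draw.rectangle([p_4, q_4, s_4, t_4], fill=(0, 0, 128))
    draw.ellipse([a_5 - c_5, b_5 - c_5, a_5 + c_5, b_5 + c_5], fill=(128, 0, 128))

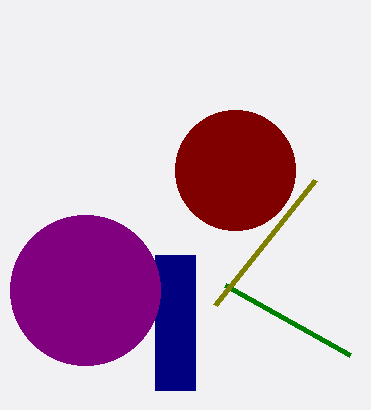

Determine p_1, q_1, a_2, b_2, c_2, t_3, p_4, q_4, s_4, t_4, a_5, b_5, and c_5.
p_1 = 225; q_1 = 285; a_2 = 235; b_2 = 170; c_2 = 60; t_3 = 305; p_4 = 155; q_4 = 255; s_4 = 195; t_4 = 390; a_5 = 85; b_5 = 290; c_5 = 75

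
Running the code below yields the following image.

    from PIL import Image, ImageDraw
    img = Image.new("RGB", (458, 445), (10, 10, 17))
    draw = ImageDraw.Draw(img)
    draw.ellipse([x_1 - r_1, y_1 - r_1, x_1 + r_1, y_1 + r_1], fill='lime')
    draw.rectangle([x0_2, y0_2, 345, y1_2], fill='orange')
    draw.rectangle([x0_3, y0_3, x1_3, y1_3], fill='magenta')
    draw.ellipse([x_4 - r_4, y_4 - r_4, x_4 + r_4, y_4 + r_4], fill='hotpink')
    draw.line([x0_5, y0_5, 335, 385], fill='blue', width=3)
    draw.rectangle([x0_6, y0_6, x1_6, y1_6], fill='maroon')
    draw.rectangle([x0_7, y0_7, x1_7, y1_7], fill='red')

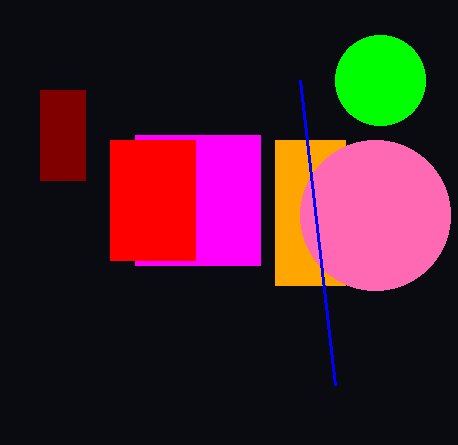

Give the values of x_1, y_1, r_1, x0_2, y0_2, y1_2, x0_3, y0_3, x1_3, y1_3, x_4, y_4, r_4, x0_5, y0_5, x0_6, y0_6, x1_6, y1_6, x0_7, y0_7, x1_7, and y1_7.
x_1 = 380; y_1 = 80; r_1 = 45; x0_2 = 275; y0_2 = 140; y1_2 = 285; x0_3 = 135; y0_3 = 135; x1_3 = 260; y1_3 = 265; x_4 = 375; y_4 = 215; r_4 = 75; x0_5 = 300; y0_5 = 80; x0_6 = 40; y0_6 = 90; x1_6 = 85; y1_6 = 180; x0_7 = 110; y0_7 = 140; x1_7 = 195; y1_7 = 260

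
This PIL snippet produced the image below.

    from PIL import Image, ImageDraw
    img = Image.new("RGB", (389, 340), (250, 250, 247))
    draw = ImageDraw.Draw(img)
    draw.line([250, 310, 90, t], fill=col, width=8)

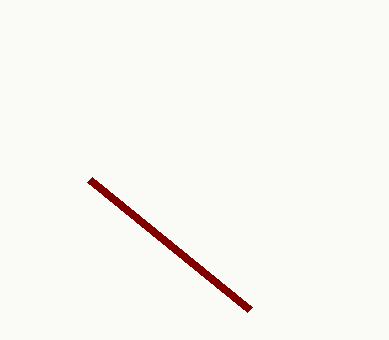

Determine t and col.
t = 180, col = 'maroon'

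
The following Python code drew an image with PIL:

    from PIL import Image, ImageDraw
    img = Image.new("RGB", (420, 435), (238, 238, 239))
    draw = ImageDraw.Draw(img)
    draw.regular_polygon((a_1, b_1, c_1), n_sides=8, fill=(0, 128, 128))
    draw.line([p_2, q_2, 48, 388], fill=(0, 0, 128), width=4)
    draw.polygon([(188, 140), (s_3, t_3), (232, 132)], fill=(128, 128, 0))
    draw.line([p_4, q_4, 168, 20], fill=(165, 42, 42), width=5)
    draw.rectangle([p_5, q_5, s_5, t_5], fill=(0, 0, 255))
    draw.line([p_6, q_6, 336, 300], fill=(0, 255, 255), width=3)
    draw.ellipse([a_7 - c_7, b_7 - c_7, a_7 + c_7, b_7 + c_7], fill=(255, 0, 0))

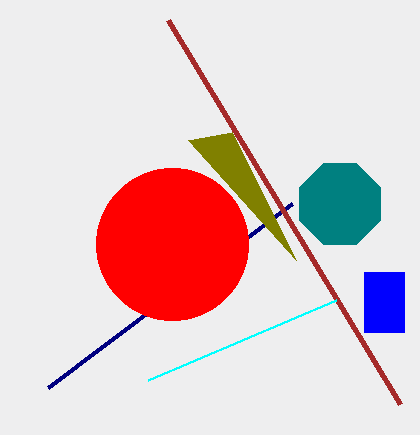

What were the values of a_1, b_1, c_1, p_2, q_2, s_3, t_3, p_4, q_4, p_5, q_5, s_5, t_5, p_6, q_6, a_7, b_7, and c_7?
a_1 = 340
b_1 = 204
c_1 = 44
p_2 = 292
q_2 = 204
s_3 = 296
t_3 = 260
p_4 = 400
q_4 = 404
p_5 = 364
q_5 = 272
s_5 = 404
t_5 = 332
p_6 = 148
q_6 = 380
a_7 = 172
b_7 = 244
c_7 = 76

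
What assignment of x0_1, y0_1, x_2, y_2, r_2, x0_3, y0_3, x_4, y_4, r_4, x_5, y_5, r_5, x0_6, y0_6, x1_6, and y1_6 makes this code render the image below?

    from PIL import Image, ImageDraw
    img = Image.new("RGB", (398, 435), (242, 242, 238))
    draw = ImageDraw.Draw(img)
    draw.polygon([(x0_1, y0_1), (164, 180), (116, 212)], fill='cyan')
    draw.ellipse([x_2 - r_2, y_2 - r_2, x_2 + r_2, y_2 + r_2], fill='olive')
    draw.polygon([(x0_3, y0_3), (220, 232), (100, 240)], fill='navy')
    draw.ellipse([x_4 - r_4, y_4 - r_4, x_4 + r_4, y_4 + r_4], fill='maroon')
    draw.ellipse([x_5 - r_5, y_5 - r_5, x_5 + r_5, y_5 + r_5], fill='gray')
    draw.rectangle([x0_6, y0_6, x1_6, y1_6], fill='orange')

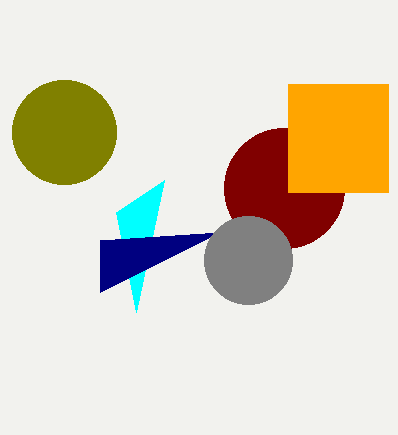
x0_1 = 136; y0_1 = 312; x_2 = 64; y_2 = 132; r_2 = 52; x0_3 = 100; y0_3 = 292; x_4 = 284; y_4 = 188; r_4 = 60; x_5 = 248; y_5 = 260; r_5 = 44; x0_6 = 288; y0_6 = 84; x1_6 = 388; y1_6 = 192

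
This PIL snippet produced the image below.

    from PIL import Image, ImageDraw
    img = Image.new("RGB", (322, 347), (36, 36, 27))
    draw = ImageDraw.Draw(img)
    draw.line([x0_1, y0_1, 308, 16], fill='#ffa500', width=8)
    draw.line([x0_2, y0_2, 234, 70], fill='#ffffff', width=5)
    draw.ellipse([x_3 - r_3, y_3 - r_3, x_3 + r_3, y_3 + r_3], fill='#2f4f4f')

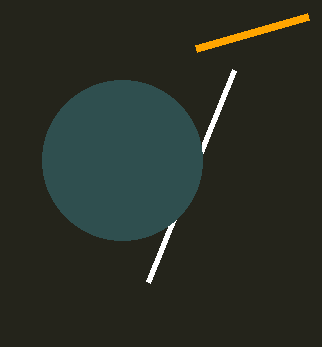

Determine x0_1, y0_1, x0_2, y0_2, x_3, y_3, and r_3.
x0_1 = 196; y0_1 = 48; x0_2 = 148; y0_2 = 282; x_3 = 122; y_3 = 160; r_3 = 80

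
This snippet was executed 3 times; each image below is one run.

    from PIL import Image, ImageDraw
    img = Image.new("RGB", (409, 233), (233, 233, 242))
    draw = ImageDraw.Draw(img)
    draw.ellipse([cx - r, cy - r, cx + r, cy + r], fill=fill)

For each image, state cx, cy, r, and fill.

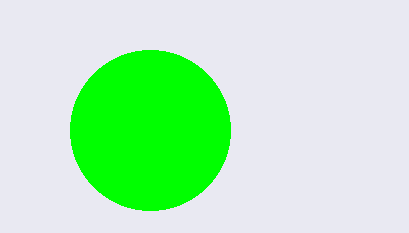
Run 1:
cx = 150
cy = 130
r = 80
fill = 'lime'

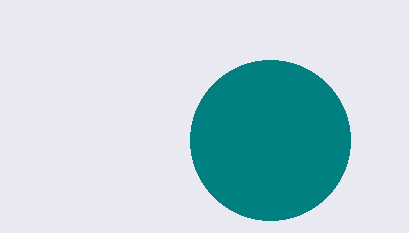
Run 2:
cx = 270
cy = 140
r = 80
fill = 'teal'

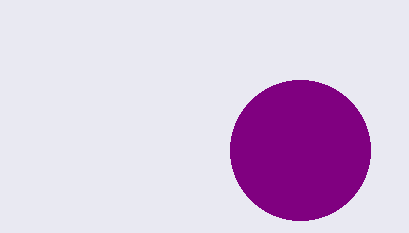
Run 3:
cx = 300, cy = 150, r = 70, fill = 'purple'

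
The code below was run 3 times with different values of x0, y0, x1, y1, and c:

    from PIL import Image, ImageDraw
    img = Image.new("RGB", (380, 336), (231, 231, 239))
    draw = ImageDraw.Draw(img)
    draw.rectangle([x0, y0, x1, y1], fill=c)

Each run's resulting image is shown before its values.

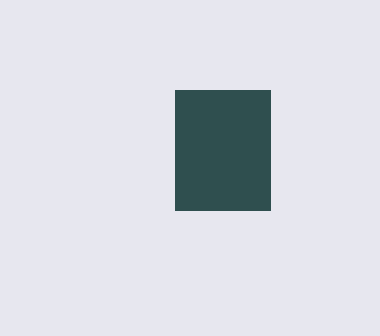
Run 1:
x0 = 175; y0 = 90; x1 = 270; y1 = 210; c = 'darkslategray'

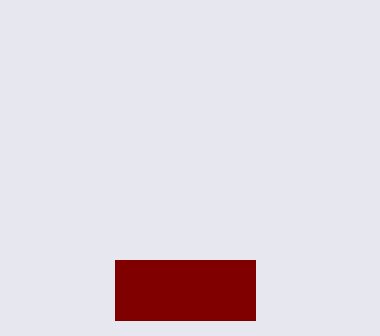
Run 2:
x0 = 115
y0 = 260
x1 = 255
y1 = 320
c = 'maroon'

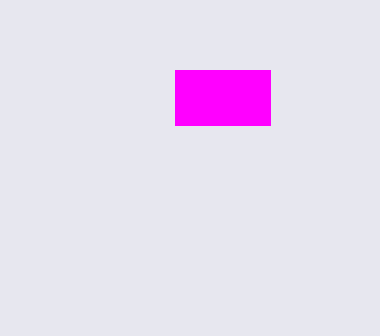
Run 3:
x0 = 175
y0 = 70
x1 = 270
y1 = 125
c = 'magenta'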